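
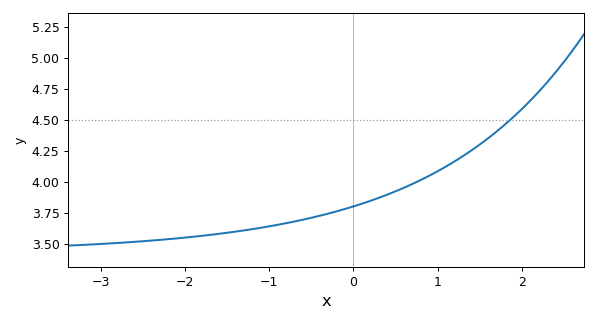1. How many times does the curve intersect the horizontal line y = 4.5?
1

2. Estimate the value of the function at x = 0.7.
3.98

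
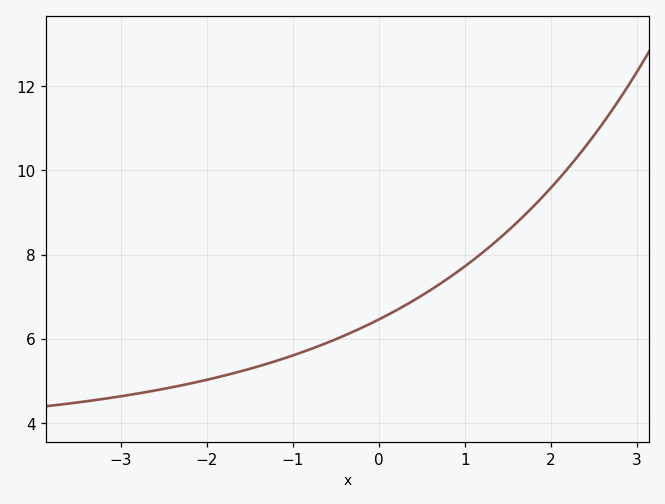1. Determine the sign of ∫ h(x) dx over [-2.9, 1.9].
positive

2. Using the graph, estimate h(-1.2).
5.4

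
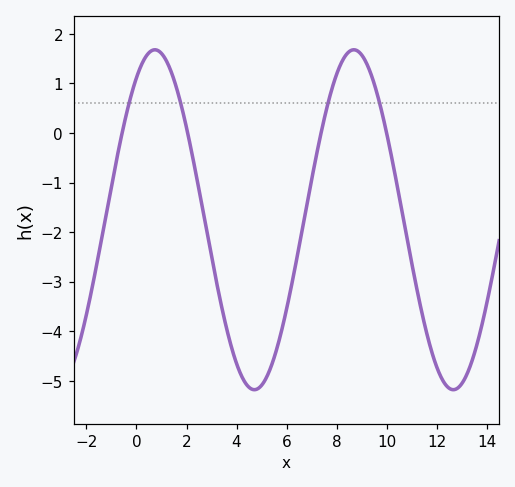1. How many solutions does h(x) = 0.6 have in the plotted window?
4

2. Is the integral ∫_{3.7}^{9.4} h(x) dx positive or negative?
negative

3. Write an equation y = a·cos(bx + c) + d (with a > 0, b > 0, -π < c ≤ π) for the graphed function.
y = 3.43cos(0.79x - 0.582) - 1.75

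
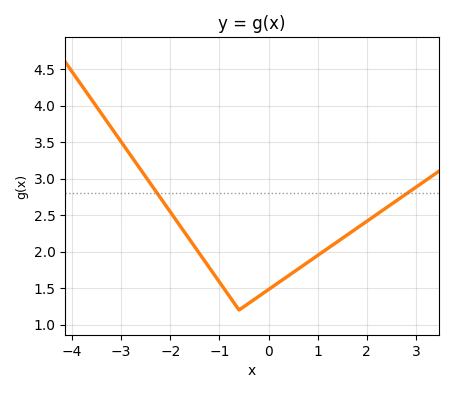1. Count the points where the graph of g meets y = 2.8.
2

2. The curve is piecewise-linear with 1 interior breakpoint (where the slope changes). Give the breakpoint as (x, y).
(-0.6, 1.2)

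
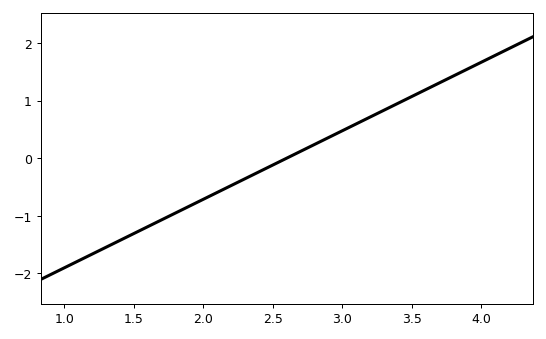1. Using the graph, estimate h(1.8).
-1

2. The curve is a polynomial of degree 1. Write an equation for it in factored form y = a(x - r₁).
y = 1.19(x - 2.6)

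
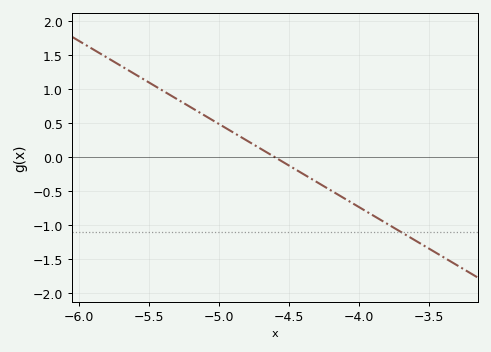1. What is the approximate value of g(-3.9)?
-0.85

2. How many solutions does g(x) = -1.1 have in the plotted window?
1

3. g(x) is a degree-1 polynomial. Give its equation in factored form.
y = -1.22(x + 4.6)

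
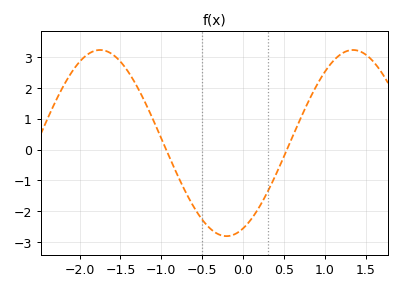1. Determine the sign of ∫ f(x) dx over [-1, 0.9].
negative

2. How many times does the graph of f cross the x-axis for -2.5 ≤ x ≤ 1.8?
2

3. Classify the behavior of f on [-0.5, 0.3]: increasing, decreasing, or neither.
neither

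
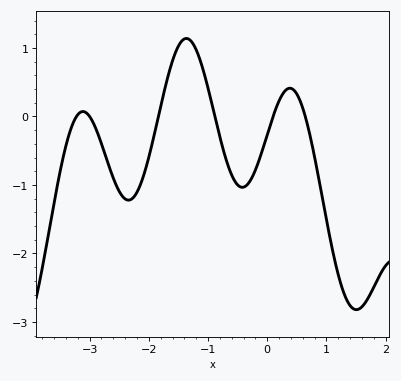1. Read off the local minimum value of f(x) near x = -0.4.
-1.03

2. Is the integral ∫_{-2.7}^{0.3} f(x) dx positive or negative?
negative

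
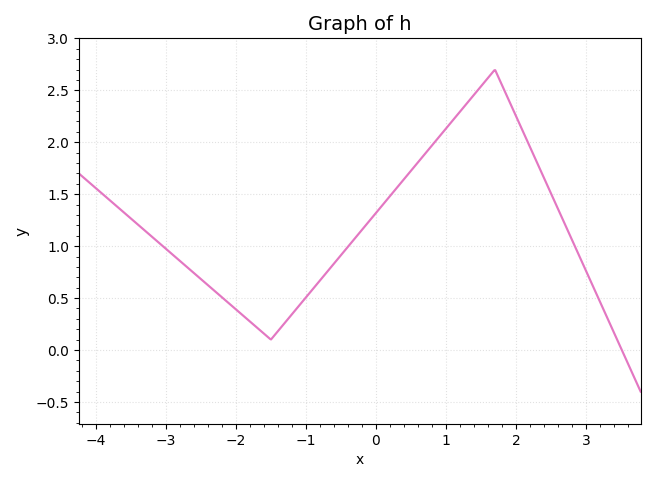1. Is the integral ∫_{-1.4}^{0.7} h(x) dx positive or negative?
positive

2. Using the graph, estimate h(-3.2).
1.09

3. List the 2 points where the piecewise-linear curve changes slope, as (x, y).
(-1.5, 0.1); (1.7, 2.7)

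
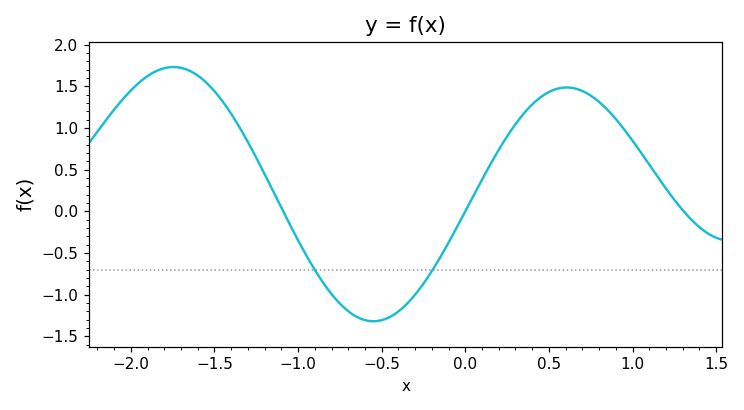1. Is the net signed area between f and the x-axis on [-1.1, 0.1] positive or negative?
negative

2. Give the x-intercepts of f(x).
-1.1, 0, 1.3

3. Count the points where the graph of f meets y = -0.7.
2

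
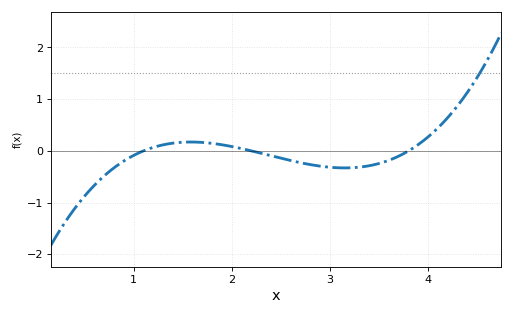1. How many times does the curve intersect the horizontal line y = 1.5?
1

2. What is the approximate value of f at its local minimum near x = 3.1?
-0.3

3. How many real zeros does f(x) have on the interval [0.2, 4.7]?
3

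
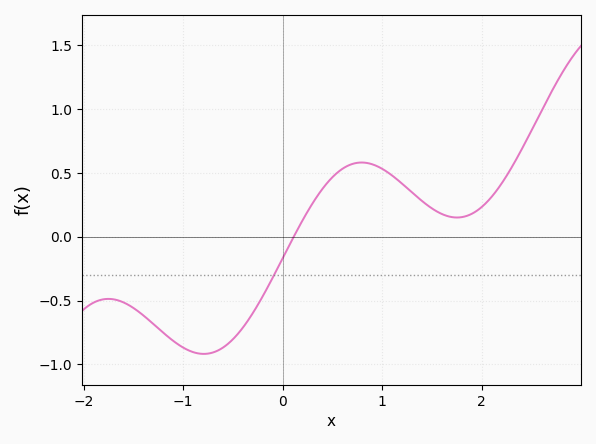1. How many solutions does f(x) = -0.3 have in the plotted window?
1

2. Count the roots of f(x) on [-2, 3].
1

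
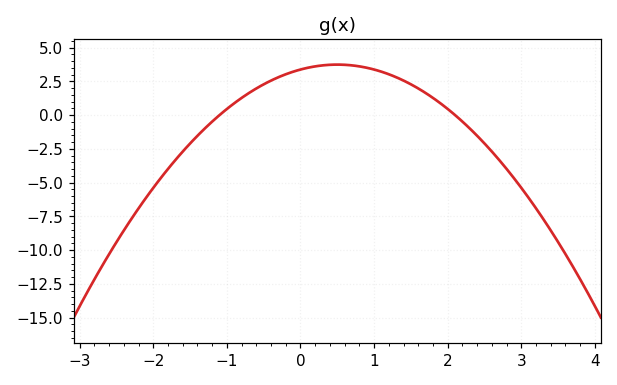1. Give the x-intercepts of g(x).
-1.1, 2.1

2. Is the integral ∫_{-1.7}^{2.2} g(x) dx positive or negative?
positive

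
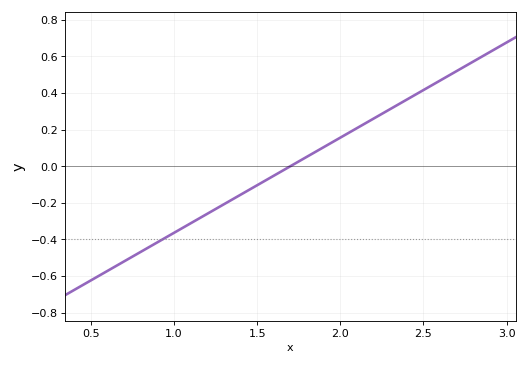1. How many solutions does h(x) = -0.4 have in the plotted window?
1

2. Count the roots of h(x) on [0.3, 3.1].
1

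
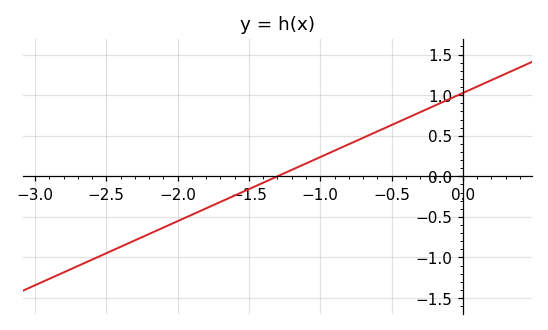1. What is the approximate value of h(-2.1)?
-0.632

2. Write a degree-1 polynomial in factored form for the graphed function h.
y = 0.79(x + 1.3)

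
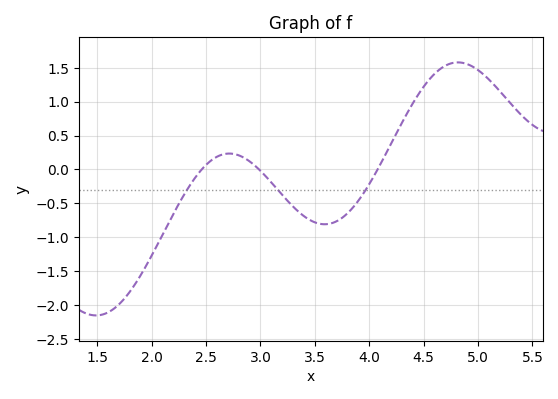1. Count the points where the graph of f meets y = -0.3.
3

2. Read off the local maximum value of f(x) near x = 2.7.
0.235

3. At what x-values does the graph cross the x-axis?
2.46, 2.99, 4.08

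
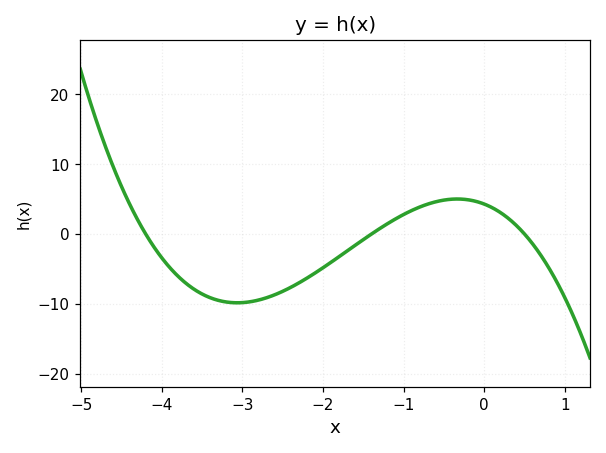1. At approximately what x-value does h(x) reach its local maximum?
-0.336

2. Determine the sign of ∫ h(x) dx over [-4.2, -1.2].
negative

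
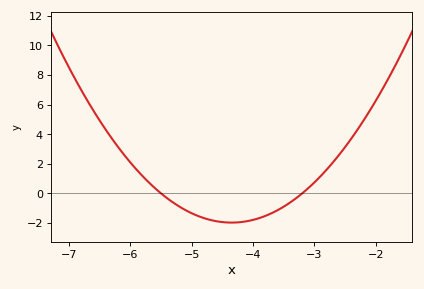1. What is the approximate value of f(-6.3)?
3.7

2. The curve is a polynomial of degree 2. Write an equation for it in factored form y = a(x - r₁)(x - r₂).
y = 1.49(x + 5.5)(x + 3.2)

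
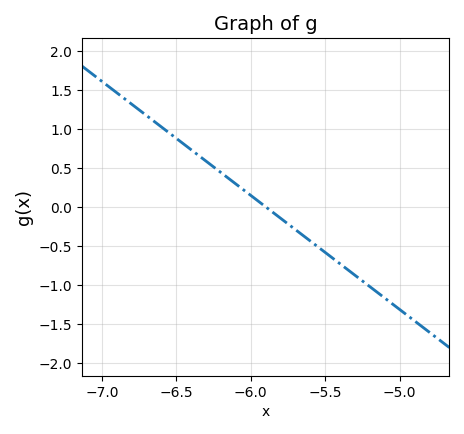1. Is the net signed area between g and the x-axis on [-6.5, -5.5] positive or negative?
positive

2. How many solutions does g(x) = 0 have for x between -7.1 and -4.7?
1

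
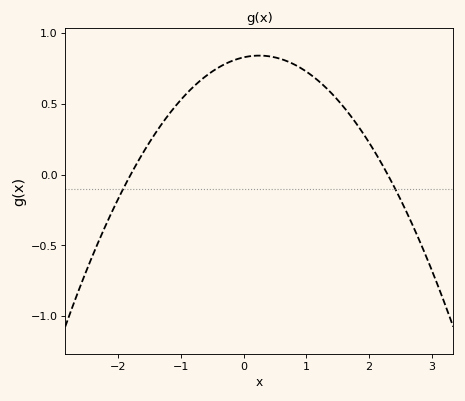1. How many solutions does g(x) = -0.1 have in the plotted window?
2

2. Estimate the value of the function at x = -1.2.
0.4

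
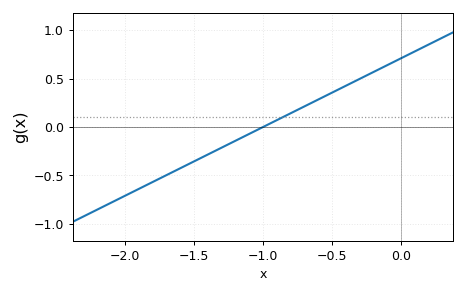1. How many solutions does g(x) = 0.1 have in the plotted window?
1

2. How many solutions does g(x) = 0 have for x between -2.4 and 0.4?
1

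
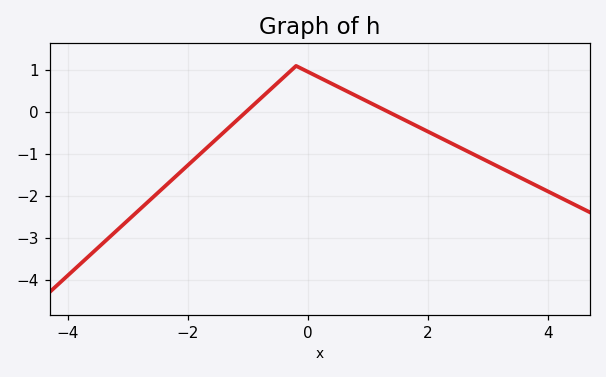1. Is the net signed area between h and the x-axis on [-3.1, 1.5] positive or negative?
negative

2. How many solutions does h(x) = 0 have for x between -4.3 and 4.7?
2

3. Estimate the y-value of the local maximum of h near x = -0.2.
1.1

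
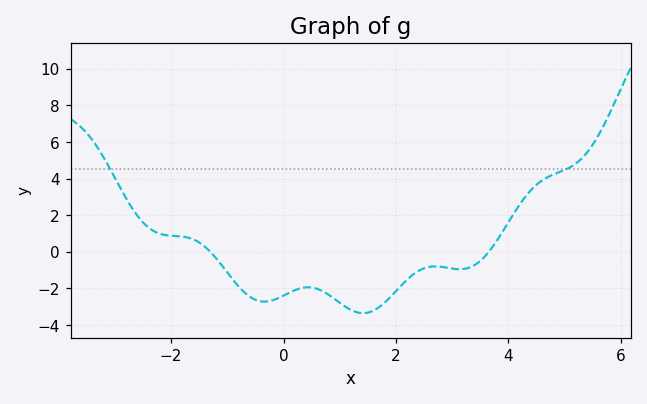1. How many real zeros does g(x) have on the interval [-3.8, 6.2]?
2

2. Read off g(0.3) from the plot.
-1.99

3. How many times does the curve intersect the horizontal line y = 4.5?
2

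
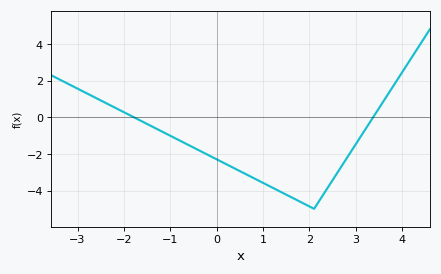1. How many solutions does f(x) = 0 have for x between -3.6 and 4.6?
2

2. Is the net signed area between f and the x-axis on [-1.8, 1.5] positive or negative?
negative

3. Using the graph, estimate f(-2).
0.2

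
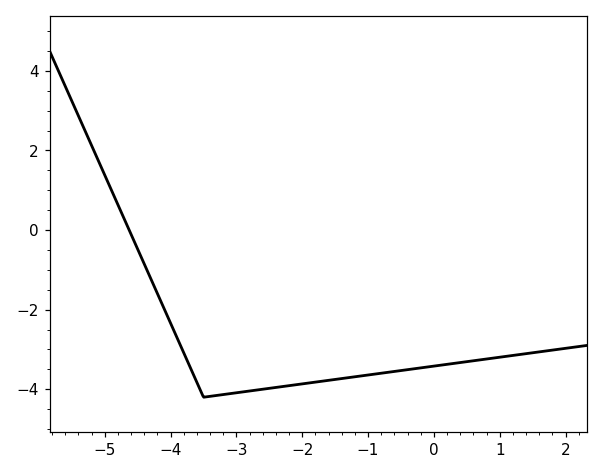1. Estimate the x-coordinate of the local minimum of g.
-3.4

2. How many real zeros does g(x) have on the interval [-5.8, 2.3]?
1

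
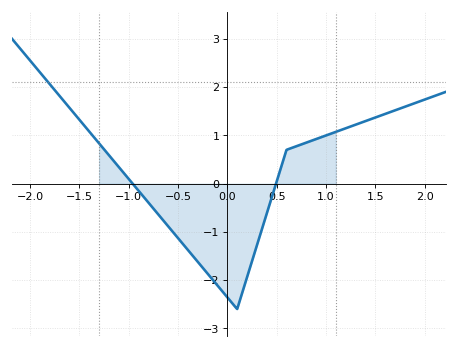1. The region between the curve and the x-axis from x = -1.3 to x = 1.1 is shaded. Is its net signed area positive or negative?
negative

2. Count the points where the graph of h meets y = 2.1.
1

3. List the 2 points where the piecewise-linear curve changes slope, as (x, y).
(0.1, -2.6); (0.6, 0.7)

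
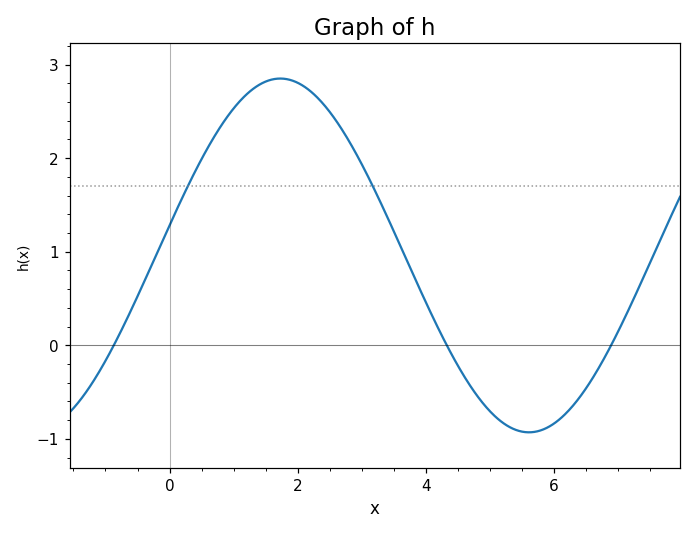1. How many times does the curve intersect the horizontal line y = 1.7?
2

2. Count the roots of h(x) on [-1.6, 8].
3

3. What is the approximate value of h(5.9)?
-0.877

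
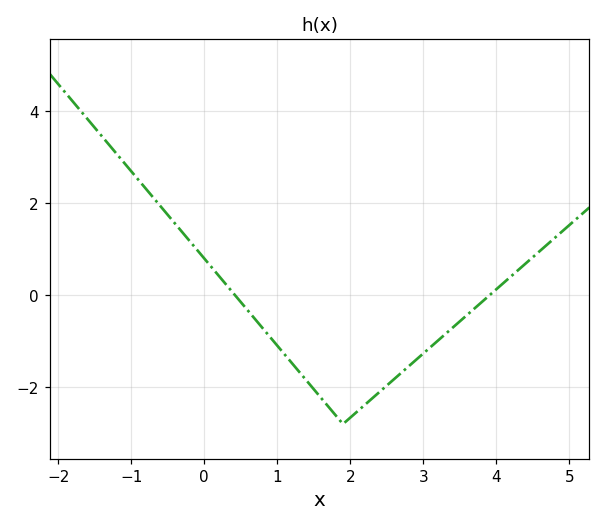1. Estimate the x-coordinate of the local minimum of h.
1.9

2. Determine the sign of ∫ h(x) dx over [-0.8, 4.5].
negative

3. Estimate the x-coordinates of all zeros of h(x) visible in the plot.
0.419, 3.91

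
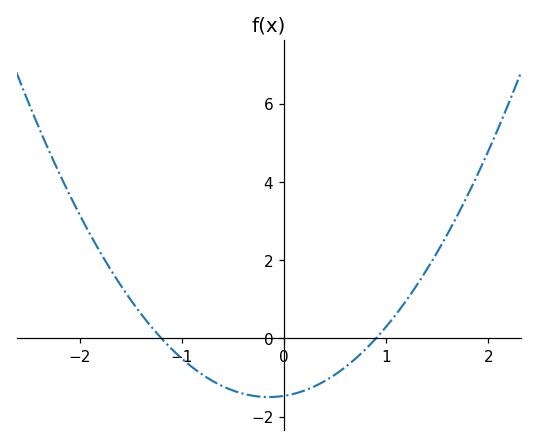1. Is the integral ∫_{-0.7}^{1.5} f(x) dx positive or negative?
negative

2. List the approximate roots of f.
-1.2, 0.9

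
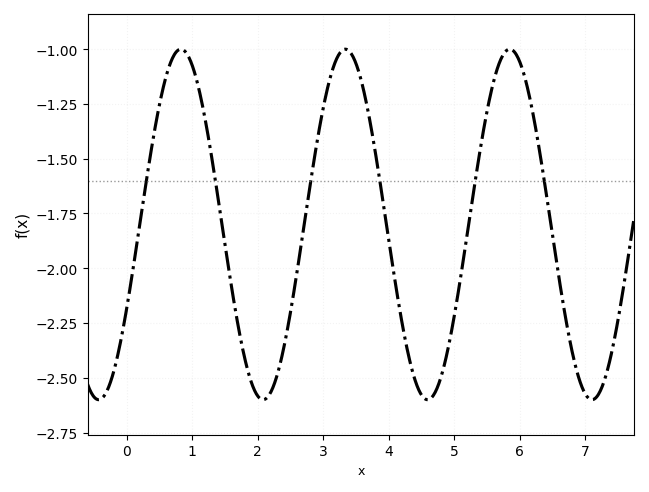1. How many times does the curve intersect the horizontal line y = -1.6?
6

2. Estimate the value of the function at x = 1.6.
-2.09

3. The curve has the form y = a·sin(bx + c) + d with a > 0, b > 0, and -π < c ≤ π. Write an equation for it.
y = 0.8sin(2.5x - 0.49) - 1.8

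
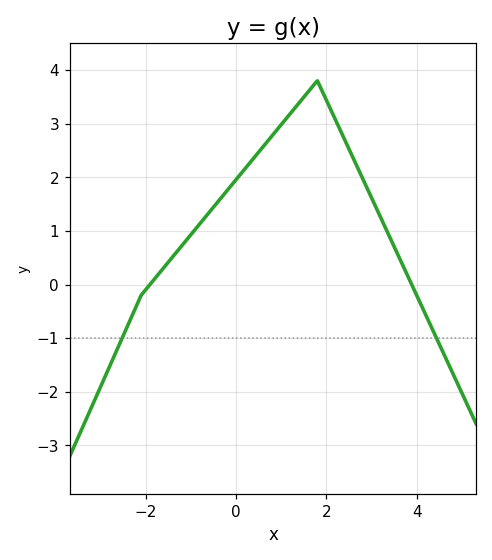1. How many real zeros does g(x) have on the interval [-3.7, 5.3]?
2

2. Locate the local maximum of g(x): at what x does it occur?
1.8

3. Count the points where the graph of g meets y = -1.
2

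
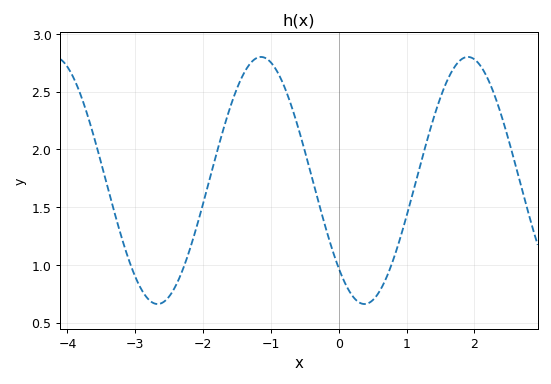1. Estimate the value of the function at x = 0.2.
0.75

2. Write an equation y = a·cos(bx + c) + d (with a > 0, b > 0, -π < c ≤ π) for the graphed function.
y = 1.07cos(2.1x + 2.4) + 1.73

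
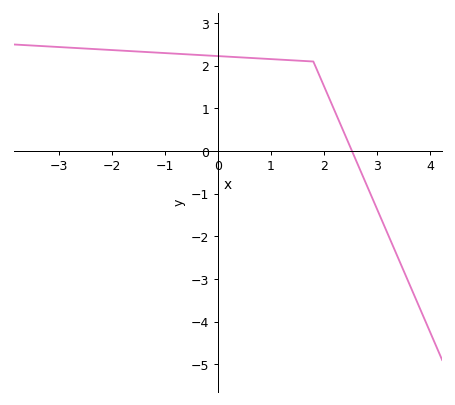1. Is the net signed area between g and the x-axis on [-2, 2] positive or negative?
positive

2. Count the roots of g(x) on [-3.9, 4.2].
1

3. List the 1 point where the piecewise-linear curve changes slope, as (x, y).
(1.8, 2.1)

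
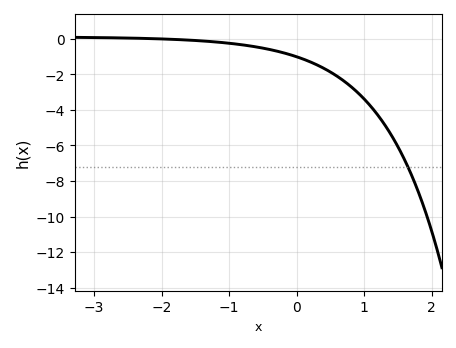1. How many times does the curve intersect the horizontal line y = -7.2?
1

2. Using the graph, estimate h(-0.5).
-0.523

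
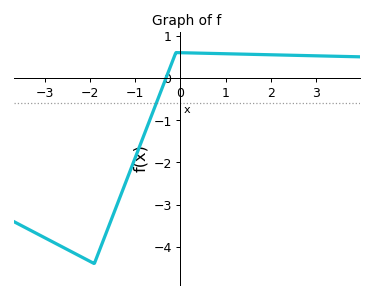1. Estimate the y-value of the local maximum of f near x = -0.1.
0.6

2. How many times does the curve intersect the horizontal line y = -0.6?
1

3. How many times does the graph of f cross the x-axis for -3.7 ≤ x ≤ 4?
1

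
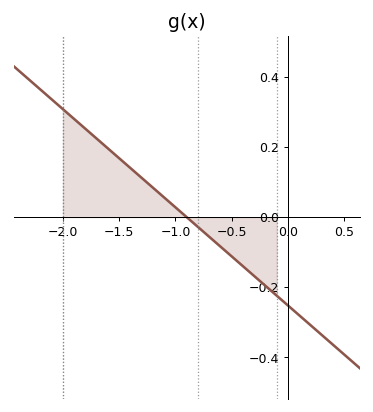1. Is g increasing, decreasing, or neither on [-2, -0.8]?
decreasing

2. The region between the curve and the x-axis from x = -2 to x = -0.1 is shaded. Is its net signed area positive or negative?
positive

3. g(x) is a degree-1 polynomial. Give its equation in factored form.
y = -0.28(x + 0.9)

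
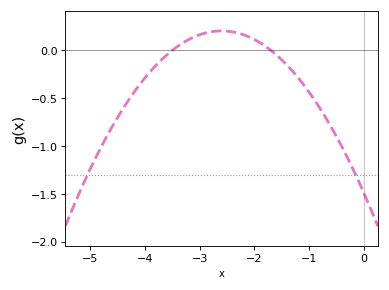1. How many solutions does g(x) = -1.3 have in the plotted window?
2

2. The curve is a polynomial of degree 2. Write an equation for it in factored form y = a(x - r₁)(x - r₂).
y = -0.25(x + 3.5)(x + 1.7)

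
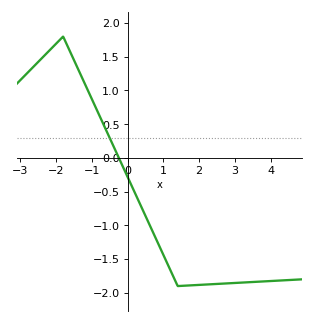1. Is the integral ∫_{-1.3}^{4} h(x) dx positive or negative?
negative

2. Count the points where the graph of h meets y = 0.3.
1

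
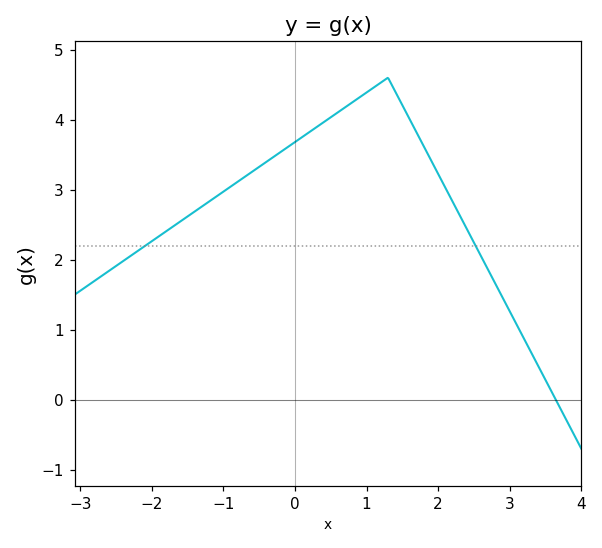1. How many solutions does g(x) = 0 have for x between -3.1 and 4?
1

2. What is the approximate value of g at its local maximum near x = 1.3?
4.6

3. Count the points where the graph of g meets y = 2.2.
2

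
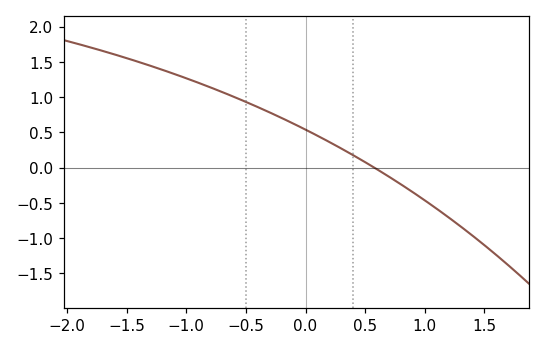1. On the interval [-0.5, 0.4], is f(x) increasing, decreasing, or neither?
decreasing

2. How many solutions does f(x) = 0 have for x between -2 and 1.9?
1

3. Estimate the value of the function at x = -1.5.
1.55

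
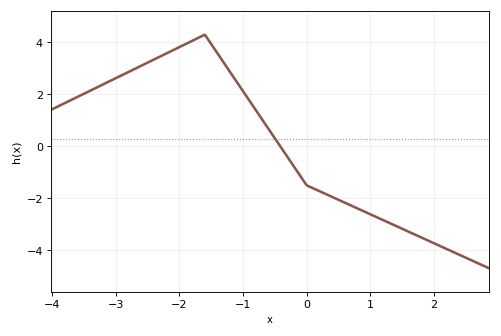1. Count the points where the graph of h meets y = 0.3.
1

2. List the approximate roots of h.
-0.4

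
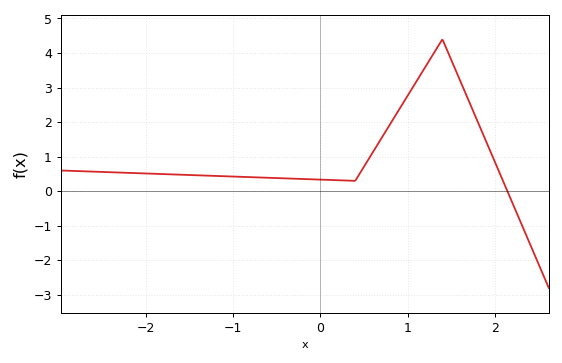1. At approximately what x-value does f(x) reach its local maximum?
1.4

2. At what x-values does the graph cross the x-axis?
2.1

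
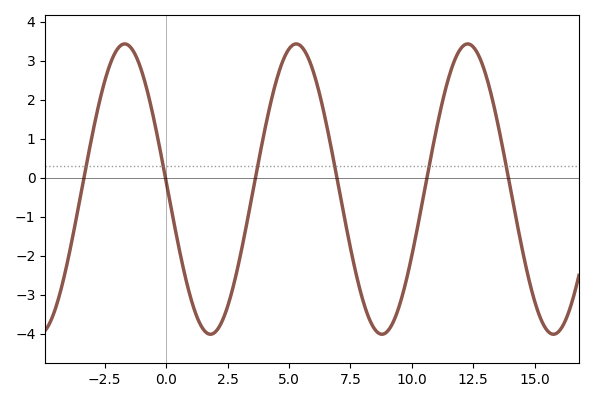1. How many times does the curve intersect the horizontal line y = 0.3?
6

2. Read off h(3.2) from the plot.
-1.4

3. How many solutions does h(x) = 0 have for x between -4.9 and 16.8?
6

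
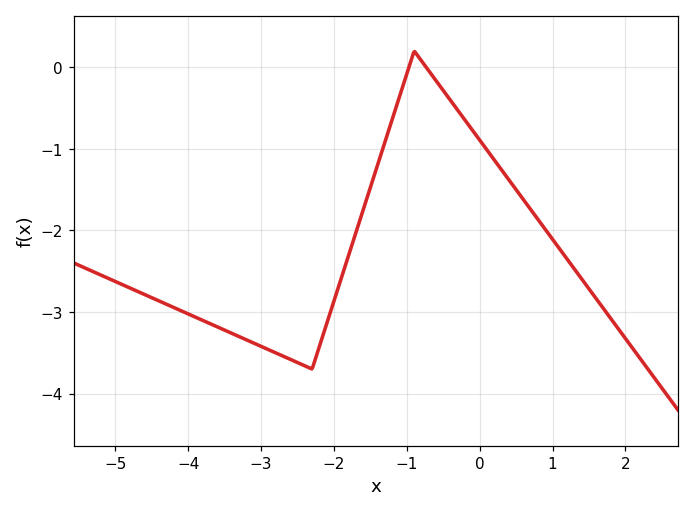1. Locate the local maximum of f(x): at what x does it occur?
-0.899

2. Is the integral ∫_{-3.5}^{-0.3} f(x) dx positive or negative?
negative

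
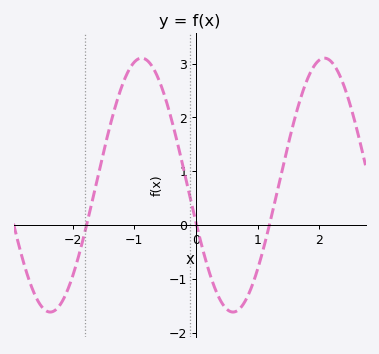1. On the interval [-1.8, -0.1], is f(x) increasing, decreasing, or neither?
neither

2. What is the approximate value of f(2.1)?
3.1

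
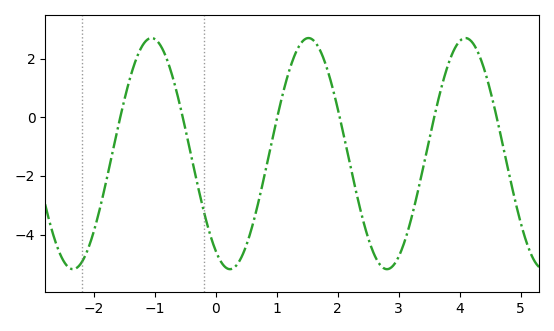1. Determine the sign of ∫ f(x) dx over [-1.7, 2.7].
negative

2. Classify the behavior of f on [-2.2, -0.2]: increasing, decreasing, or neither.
neither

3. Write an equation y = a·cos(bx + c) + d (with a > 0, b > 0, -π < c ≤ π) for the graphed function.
y = 3.94cos(2.44x + 2.57) - 1.24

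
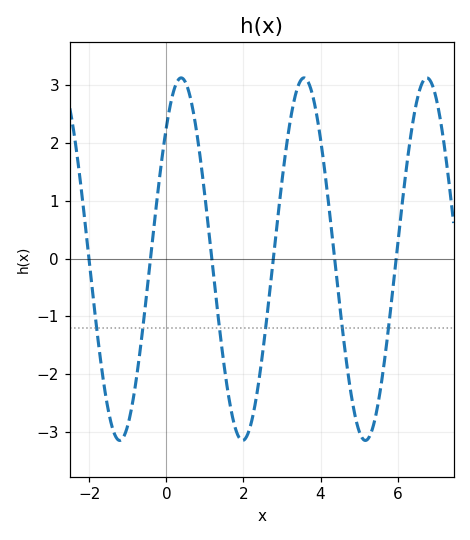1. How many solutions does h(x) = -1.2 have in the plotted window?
6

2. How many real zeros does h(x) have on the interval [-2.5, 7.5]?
6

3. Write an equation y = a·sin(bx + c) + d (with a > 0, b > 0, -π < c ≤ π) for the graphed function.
y = 3.14sin(2x + 0.82) - 0.01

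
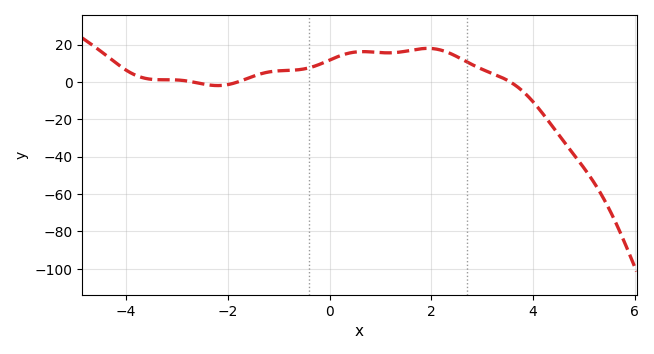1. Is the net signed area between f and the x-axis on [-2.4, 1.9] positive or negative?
positive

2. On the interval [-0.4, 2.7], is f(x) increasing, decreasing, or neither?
neither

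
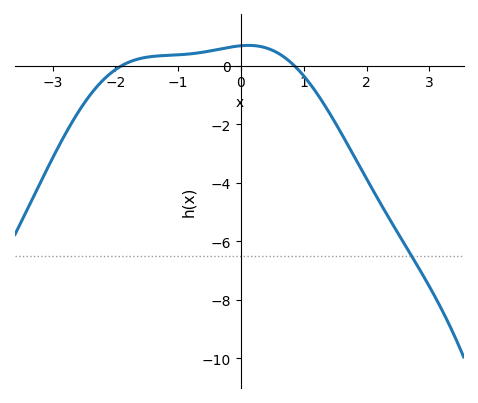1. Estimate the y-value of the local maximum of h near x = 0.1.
0.6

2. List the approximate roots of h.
-1.9, 0.9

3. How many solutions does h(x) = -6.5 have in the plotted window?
1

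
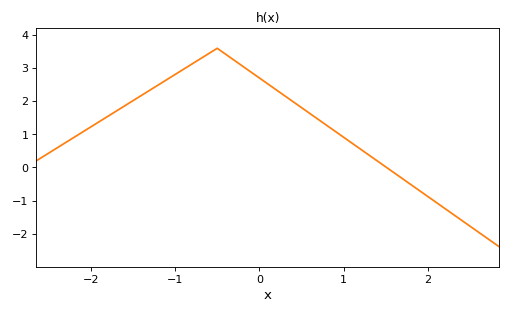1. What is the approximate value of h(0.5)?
1.81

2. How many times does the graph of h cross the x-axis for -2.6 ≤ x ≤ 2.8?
1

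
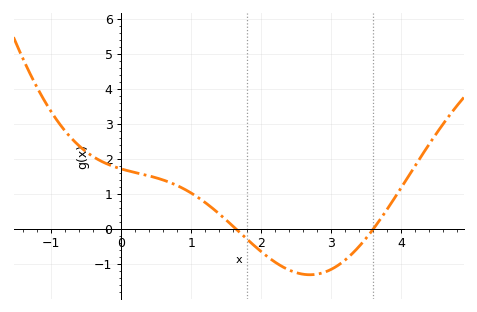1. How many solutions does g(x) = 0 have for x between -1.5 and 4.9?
2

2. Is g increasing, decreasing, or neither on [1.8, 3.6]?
neither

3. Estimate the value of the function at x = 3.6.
-0.015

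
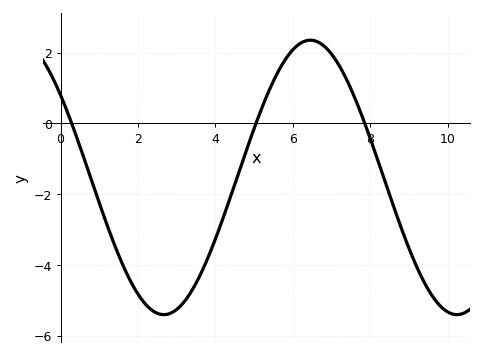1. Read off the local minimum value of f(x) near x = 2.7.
-5.41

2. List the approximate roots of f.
0.285, 5.05, 7.85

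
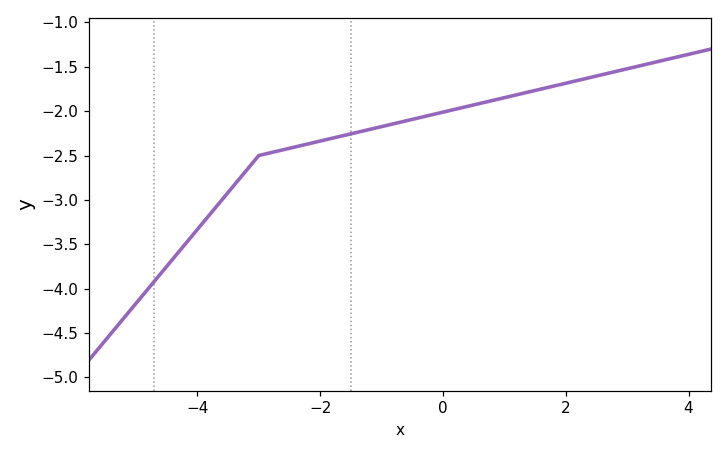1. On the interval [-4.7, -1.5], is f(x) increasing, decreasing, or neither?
increasing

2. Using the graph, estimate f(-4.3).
-3.6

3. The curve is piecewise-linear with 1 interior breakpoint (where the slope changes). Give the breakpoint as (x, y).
(-3, -2.5)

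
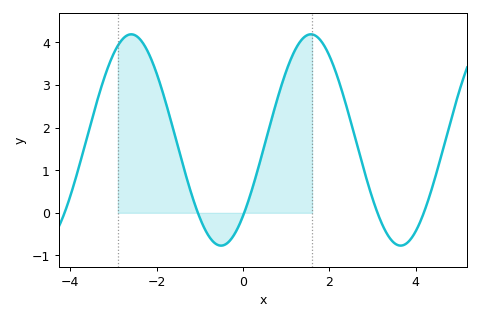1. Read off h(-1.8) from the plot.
2.63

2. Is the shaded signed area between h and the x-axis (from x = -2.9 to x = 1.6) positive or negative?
positive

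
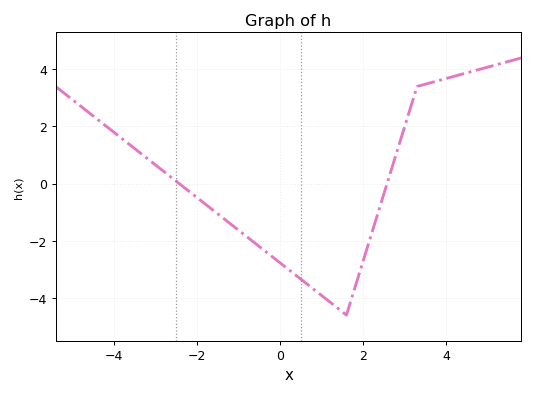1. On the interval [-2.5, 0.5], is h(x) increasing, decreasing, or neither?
decreasing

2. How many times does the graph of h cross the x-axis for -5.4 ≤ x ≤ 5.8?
2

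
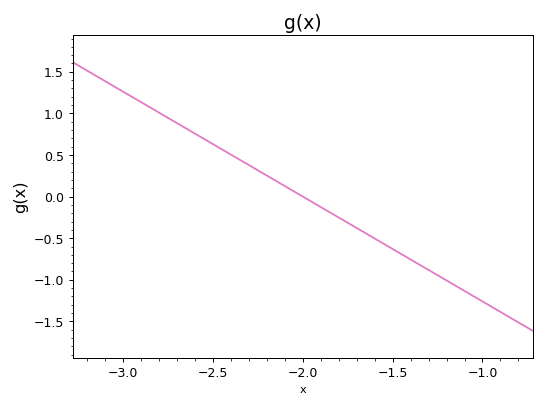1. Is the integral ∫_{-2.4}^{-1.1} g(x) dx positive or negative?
negative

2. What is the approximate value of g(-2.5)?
0.63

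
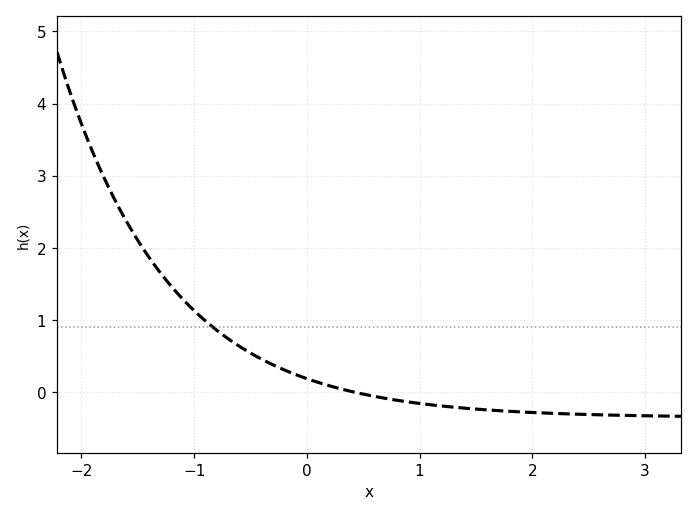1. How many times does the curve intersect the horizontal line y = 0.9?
1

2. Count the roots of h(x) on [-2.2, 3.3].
1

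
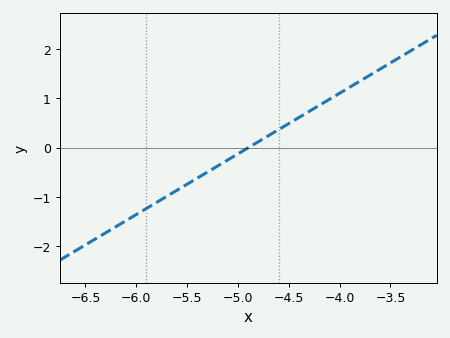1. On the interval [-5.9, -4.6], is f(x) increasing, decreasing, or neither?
increasing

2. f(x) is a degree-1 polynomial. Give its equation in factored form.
y = 1.23(x + 4.9)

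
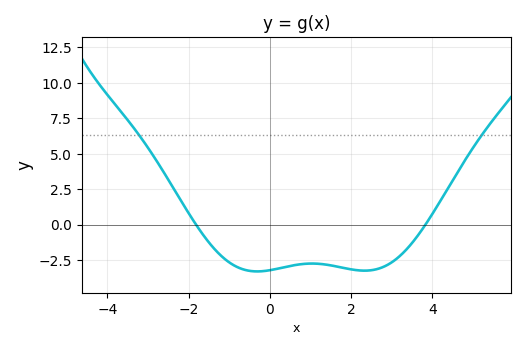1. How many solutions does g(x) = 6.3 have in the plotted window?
2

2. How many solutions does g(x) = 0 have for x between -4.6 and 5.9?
2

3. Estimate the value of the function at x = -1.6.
-0.885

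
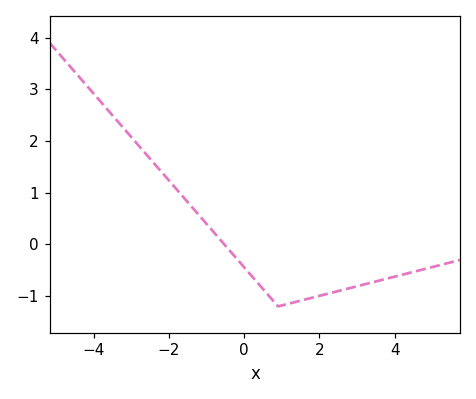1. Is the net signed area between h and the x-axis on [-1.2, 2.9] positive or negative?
negative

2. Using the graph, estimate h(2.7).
-0.9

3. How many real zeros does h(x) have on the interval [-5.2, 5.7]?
1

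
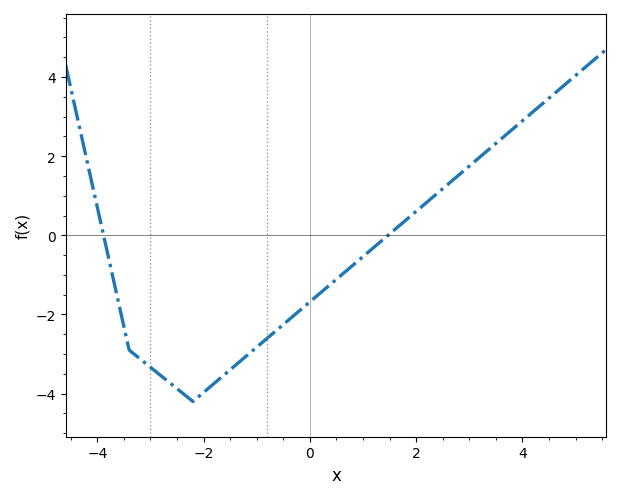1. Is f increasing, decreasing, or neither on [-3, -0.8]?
neither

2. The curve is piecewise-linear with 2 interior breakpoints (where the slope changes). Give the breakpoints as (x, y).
(-3.4, -2.9); (-2.2, -4.2)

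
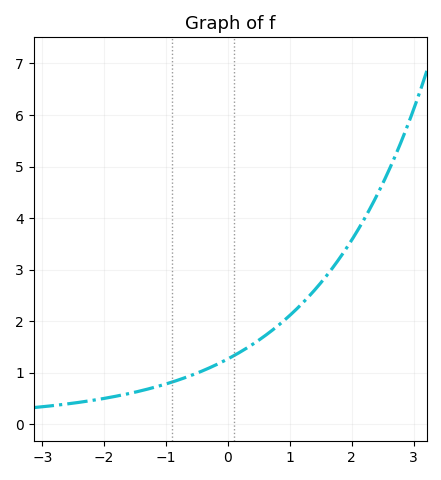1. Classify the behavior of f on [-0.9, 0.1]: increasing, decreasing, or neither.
increasing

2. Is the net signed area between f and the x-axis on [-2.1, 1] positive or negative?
positive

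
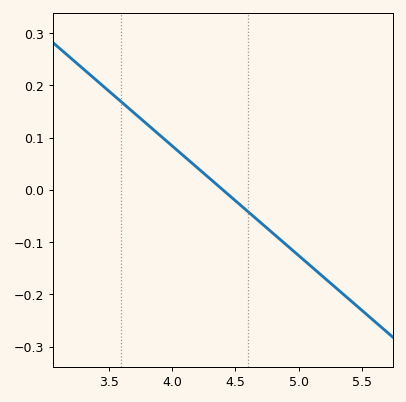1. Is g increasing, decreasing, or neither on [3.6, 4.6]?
decreasing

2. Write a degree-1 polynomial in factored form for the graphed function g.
y = -0.21(x - 4.4)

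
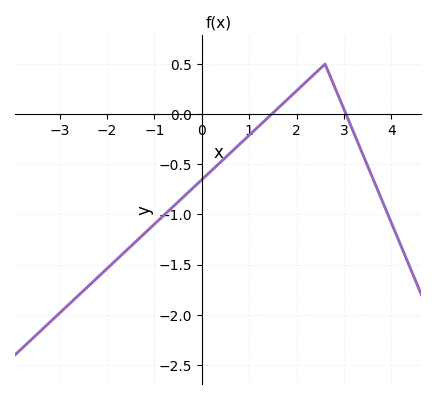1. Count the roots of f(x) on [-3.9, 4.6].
2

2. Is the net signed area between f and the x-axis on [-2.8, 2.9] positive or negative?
negative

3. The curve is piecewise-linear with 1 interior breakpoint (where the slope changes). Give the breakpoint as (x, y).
(2.6, 0.5)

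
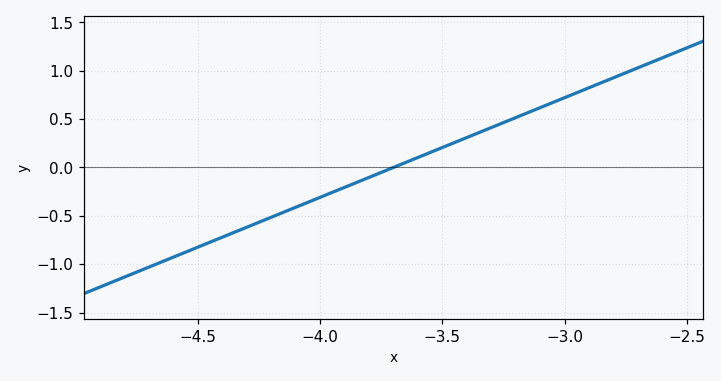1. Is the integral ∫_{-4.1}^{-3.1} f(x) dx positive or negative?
positive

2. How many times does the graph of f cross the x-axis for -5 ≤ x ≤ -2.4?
1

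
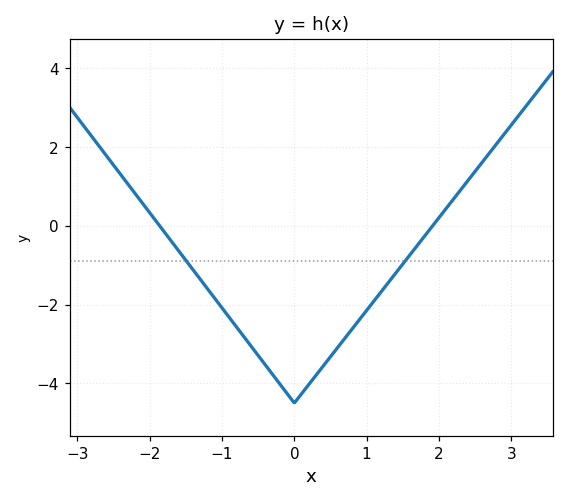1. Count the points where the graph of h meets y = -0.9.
2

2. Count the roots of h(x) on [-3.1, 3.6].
2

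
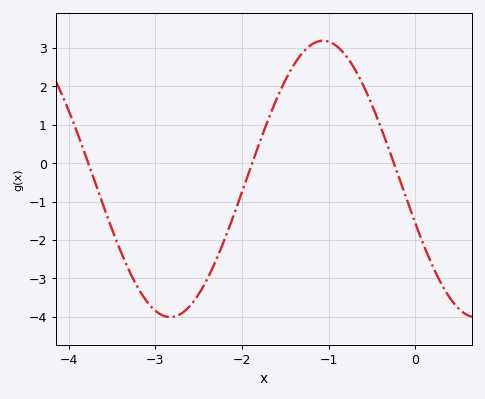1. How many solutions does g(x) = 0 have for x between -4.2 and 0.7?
3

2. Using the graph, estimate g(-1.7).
1.11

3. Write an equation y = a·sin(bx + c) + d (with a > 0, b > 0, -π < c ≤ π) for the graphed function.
y = 3.6sin(1.78x - 2.82) - 0.41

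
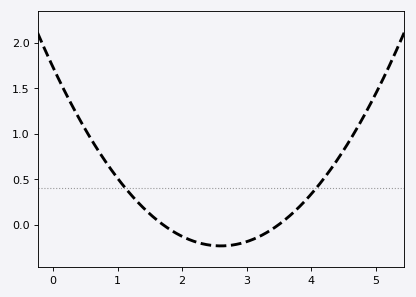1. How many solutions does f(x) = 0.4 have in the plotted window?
2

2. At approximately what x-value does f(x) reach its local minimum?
2.6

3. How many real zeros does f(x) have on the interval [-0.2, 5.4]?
2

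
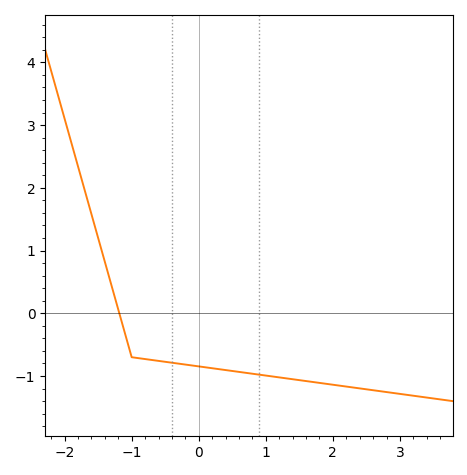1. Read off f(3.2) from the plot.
-1.31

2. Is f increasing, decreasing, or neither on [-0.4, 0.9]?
decreasing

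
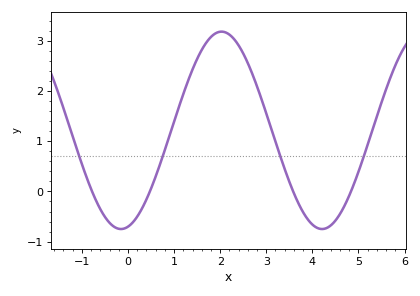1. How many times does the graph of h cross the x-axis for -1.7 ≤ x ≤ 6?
4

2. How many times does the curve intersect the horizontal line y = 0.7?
4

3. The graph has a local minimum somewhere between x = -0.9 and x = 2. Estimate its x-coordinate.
-0.2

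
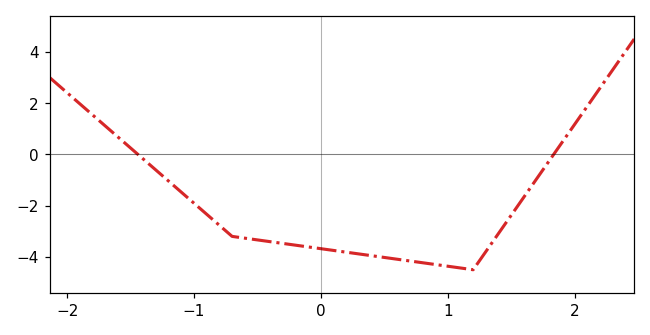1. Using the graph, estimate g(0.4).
-4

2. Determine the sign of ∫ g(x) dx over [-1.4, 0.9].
negative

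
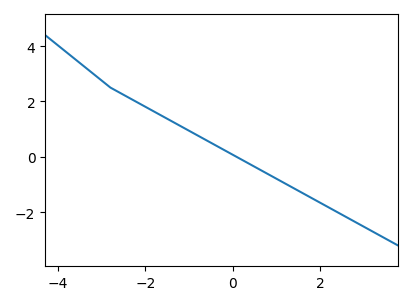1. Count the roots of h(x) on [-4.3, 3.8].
1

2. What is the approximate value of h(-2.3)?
2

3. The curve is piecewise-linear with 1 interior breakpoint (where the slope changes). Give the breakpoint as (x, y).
(-2.8, 2.5)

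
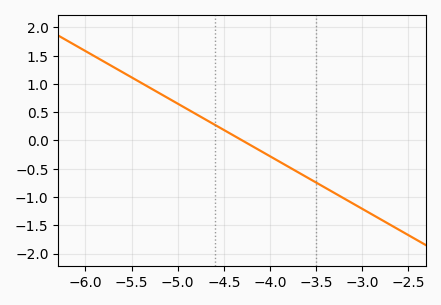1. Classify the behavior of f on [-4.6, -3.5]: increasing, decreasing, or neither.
decreasing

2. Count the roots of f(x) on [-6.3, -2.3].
1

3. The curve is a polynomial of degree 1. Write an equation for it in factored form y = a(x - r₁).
y = -0.93(x + 4.3)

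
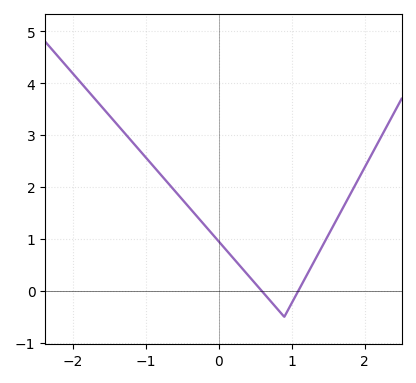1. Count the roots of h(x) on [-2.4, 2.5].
2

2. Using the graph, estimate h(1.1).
0.023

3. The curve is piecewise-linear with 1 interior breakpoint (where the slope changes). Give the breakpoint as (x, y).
(0.9, -0.5)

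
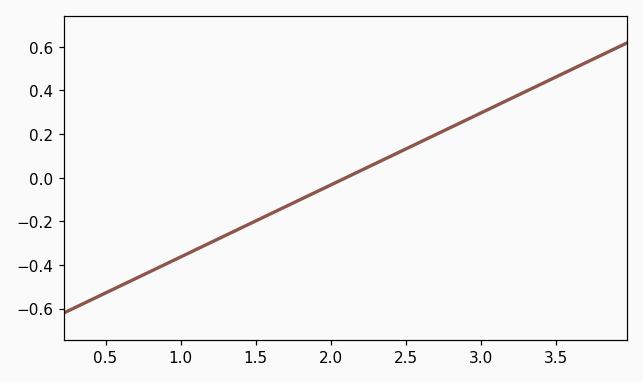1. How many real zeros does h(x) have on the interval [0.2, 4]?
1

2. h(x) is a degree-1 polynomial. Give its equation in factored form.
y = 0.33(x - 2.1)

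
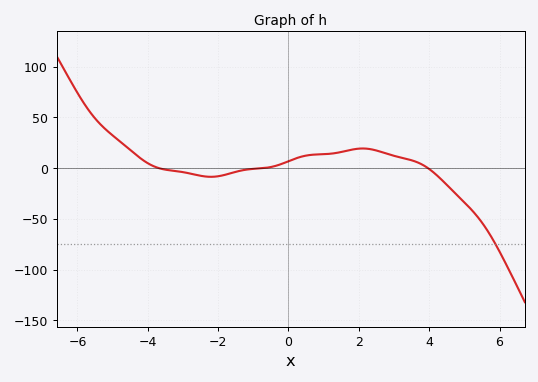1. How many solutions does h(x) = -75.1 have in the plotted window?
1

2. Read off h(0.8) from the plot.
13.4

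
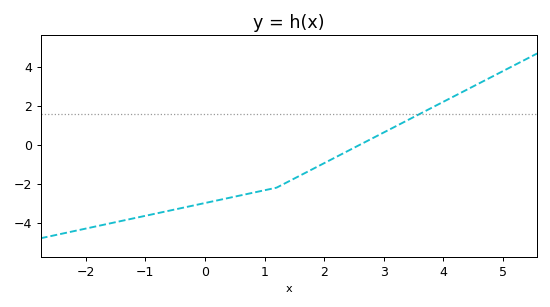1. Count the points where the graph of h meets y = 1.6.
1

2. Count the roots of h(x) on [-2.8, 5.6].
1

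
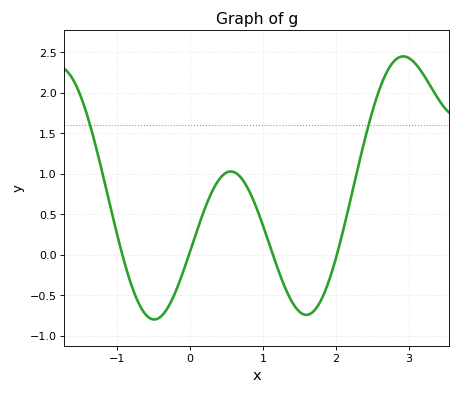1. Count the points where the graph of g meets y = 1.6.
2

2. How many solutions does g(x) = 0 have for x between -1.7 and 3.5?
4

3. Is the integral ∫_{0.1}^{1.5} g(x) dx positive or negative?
positive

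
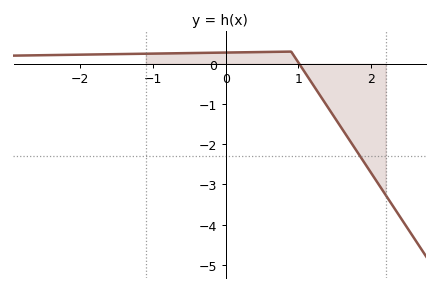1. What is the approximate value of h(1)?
0.026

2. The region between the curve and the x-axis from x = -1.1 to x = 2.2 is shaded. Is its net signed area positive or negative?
negative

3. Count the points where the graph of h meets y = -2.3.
1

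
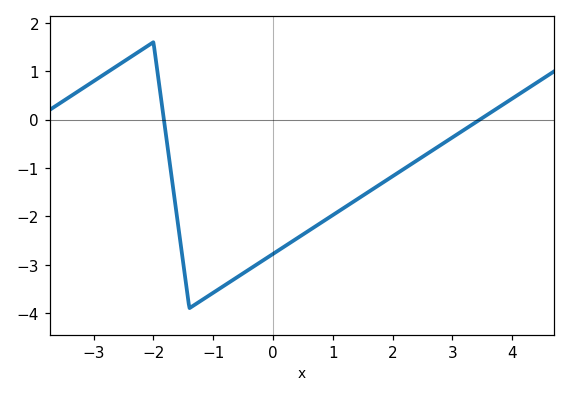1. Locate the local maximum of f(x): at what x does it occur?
-2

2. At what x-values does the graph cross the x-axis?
-1.83, 3.46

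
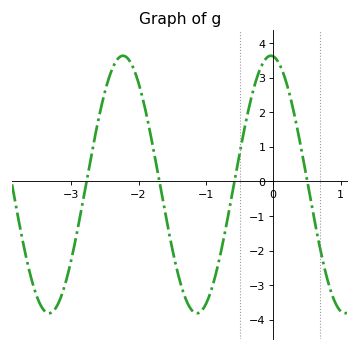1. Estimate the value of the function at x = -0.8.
-2.2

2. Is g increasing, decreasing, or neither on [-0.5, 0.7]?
neither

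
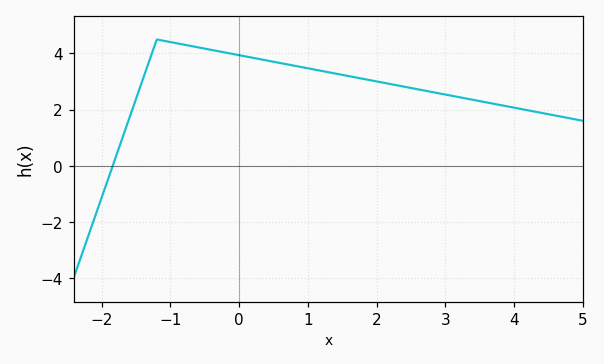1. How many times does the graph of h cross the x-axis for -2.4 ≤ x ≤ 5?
1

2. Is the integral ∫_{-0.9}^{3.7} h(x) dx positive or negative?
positive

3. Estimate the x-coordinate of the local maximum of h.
-1.2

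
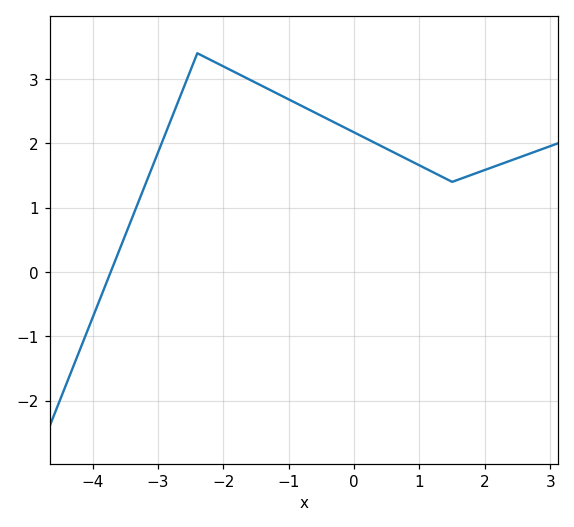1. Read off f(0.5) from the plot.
1.9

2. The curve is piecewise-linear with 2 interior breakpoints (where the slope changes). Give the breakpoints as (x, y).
(-2.4, 3.4); (1.5, 1.4)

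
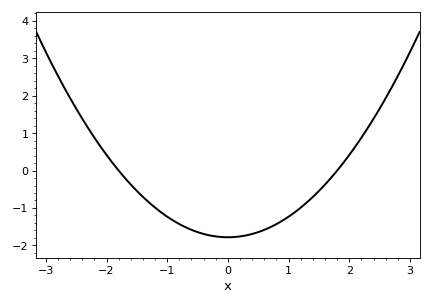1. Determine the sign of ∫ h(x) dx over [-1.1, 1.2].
negative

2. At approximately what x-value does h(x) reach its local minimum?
0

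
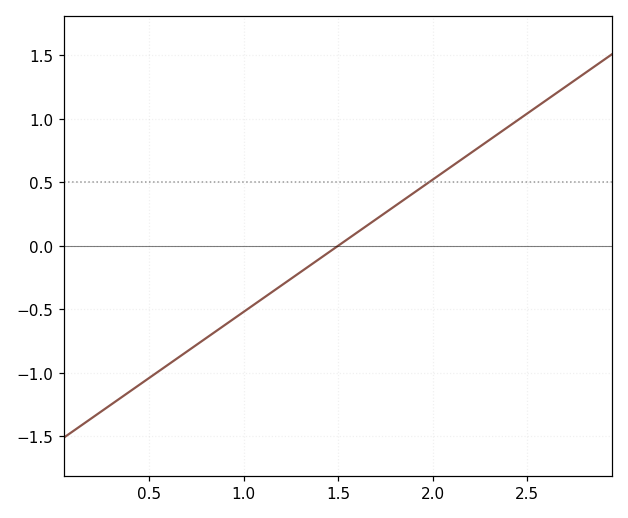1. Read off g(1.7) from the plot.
0.2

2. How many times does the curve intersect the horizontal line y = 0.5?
1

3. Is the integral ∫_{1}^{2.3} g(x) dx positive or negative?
positive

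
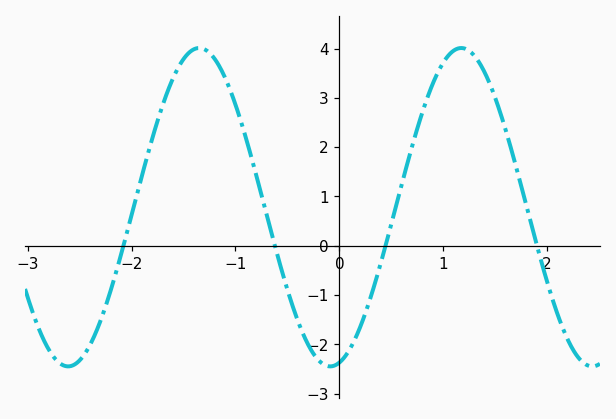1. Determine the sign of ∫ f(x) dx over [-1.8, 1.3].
positive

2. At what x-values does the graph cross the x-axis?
-2.1, -0.6, 0.4, 1.9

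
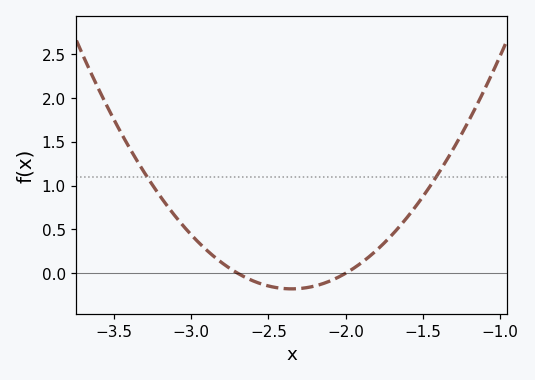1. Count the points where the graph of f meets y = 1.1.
2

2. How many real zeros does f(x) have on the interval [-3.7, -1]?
2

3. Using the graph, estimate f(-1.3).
1.45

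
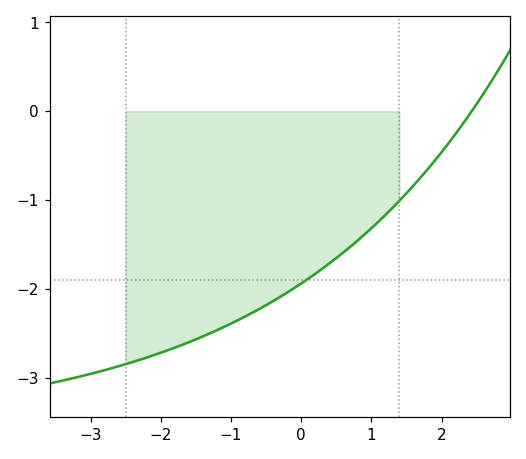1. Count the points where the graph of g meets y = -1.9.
1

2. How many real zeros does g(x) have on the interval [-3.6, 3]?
1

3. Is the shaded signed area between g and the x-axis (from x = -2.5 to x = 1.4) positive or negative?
negative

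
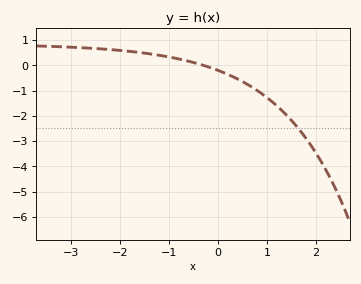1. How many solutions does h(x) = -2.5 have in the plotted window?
1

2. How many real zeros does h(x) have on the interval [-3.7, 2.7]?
1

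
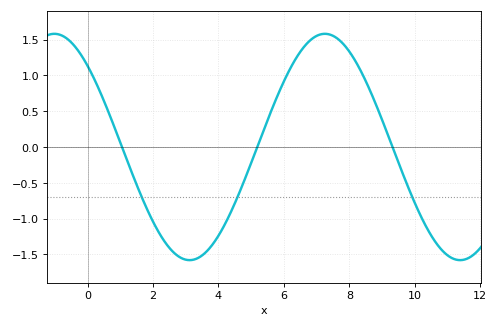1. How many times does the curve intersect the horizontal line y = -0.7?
3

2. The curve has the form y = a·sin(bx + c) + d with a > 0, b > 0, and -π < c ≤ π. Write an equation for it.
y = 1.58sin(0.76x + 2.34) + 0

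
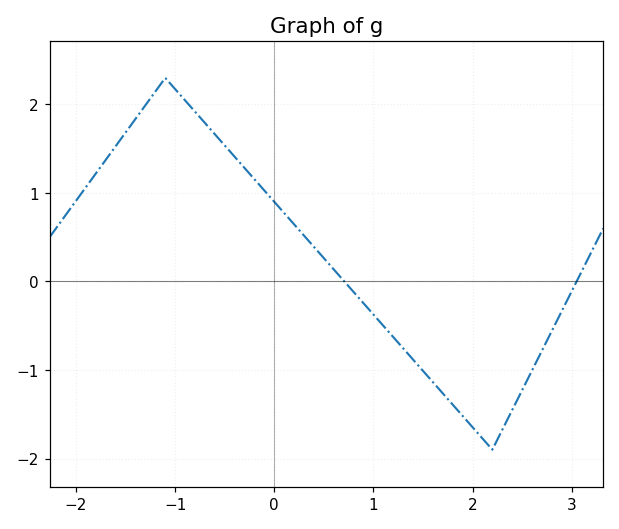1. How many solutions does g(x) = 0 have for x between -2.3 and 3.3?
2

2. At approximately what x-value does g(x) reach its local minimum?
2.2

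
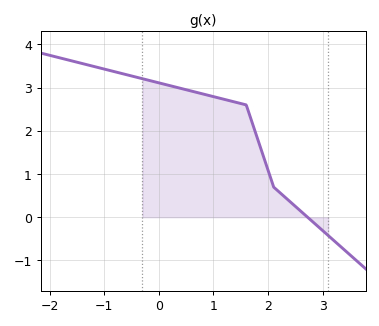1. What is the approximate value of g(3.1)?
-0.422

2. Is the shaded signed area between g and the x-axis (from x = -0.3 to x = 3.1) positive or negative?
positive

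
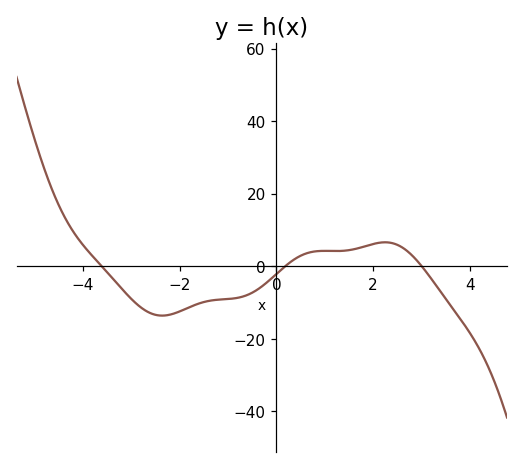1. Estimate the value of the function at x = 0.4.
2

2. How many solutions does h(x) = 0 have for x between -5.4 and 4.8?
3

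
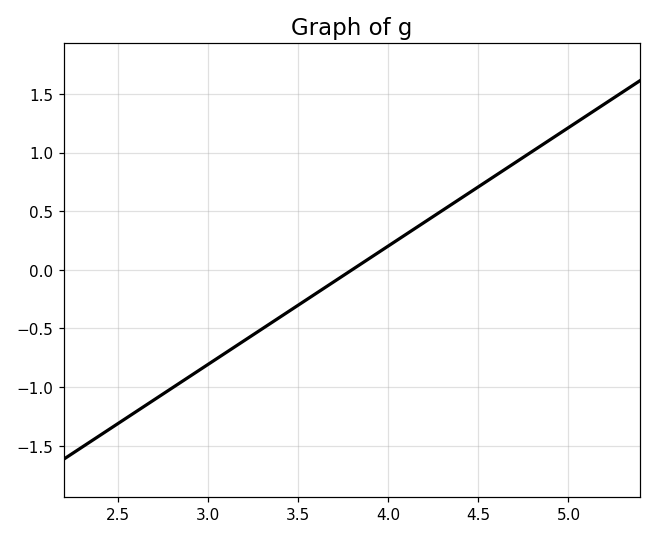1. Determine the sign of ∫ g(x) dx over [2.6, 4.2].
negative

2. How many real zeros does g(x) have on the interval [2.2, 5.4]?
1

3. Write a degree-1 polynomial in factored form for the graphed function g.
y = 1.01(x - 3.8)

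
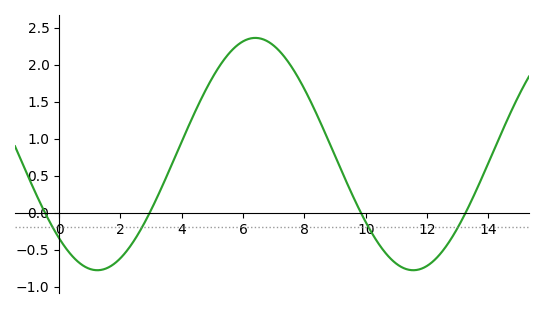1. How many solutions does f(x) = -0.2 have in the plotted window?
4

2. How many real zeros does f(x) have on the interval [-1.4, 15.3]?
4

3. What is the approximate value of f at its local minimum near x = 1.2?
-0.8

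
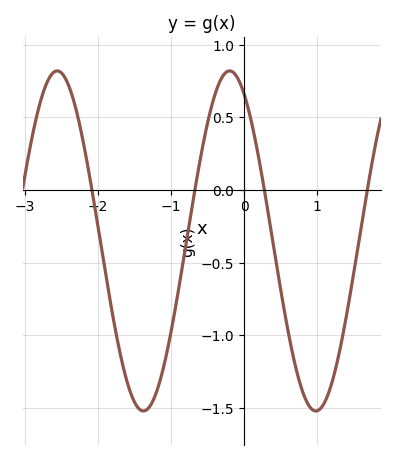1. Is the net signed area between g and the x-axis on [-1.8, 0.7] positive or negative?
negative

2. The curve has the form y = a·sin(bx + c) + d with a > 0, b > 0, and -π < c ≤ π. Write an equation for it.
y = 1.17sin(2.7x + 2.1) - 0.35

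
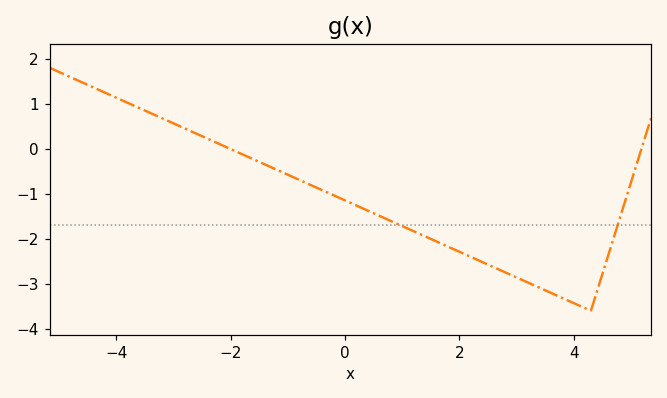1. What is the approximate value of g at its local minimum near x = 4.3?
-3.6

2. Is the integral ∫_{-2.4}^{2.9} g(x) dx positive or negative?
negative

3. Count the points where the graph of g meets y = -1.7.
2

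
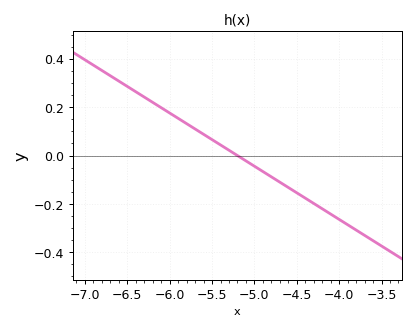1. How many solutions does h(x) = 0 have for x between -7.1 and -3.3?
1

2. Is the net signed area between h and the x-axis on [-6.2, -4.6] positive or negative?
positive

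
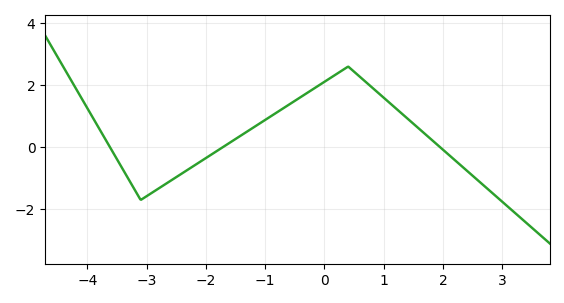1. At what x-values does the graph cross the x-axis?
-3.62, -1.72, 1.95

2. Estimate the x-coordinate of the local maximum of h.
0.4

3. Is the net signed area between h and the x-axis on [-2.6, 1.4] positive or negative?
positive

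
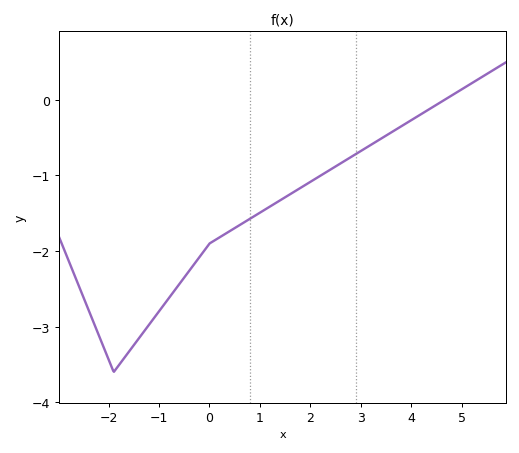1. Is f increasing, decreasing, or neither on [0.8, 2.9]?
increasing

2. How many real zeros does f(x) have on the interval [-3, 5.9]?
1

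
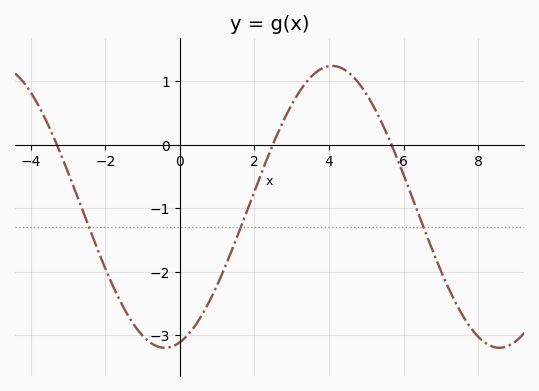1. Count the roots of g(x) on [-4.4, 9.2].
3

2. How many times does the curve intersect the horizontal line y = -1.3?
3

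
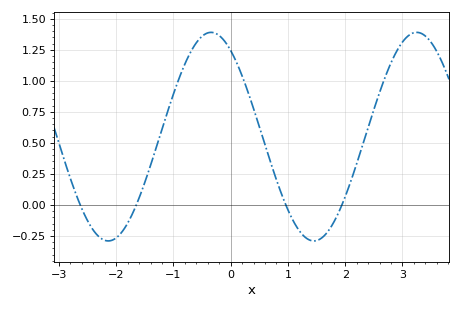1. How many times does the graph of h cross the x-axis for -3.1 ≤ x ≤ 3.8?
4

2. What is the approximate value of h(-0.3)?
1.39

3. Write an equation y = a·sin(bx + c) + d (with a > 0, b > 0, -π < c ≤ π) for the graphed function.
y = 0.84sin(1.75x + 2.17) + 0.55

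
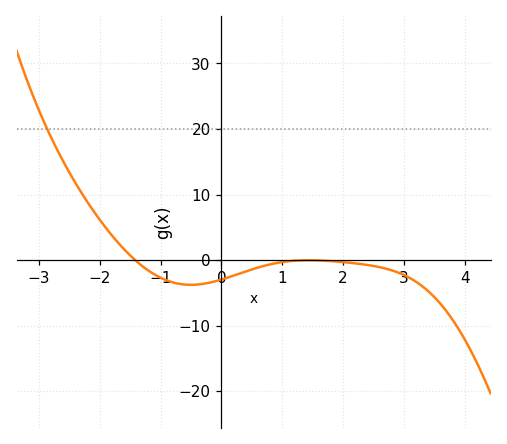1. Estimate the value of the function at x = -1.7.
3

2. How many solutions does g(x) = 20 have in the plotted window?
1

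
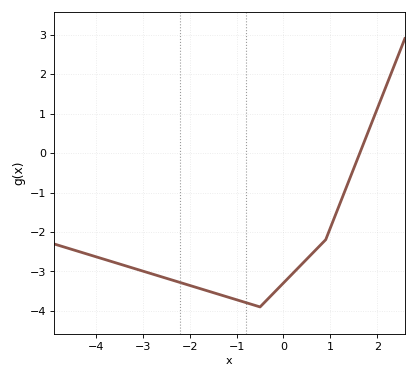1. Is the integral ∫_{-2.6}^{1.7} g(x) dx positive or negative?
negative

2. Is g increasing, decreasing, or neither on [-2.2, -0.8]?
decreasing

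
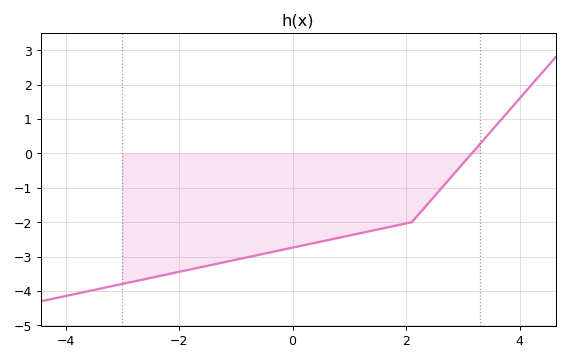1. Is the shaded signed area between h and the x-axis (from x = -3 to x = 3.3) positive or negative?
negative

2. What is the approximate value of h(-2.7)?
-3.69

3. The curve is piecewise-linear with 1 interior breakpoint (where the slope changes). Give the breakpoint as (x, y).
(2.1, -2)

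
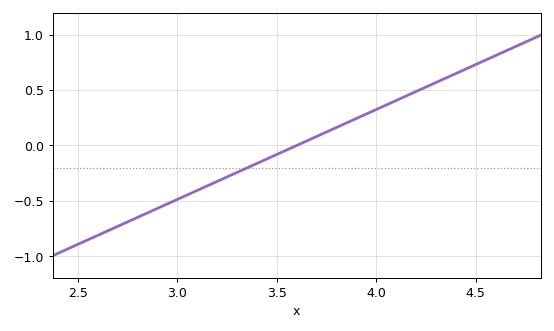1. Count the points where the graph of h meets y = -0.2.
1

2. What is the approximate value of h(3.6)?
0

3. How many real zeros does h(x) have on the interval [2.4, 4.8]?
1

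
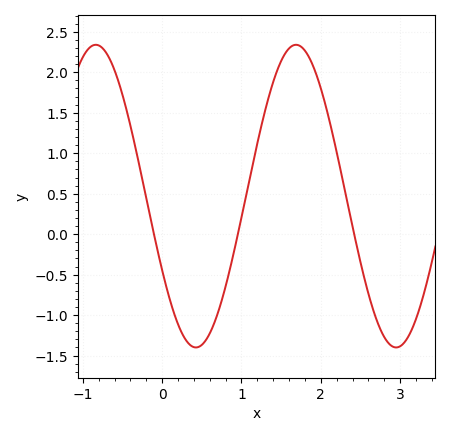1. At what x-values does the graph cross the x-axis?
-0.1, 1, 2.4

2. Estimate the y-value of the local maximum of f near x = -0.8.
2.35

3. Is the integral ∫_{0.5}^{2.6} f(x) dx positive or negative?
positive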